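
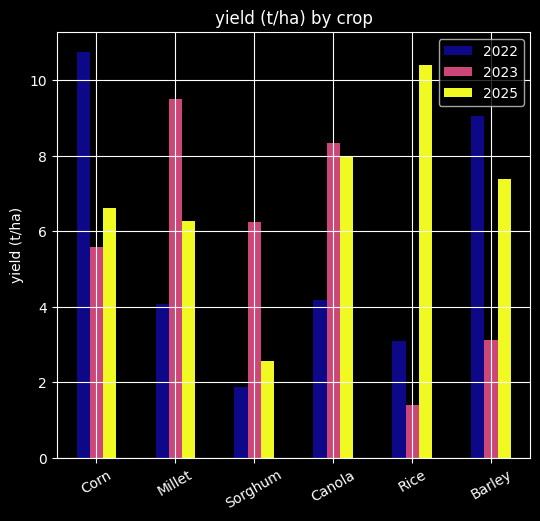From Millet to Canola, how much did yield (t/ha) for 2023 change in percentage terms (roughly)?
Millet ≈ 9, Canola ≈ 8; (8 − 9) / 9 ≈ -11.1%.

≈ -11.1%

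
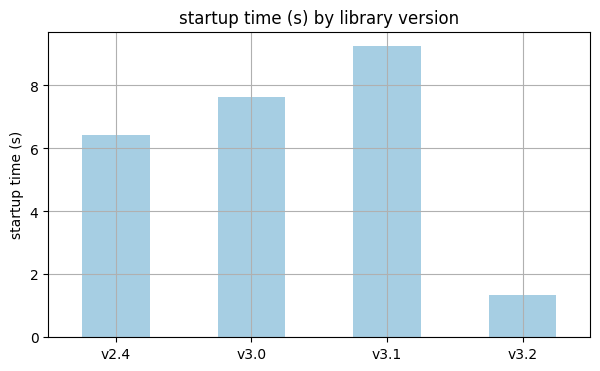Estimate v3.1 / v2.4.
≈ 1.5×

v3.1 ≈ 9, v2.4 ≈ 6; 9/6 ≈ 1.5.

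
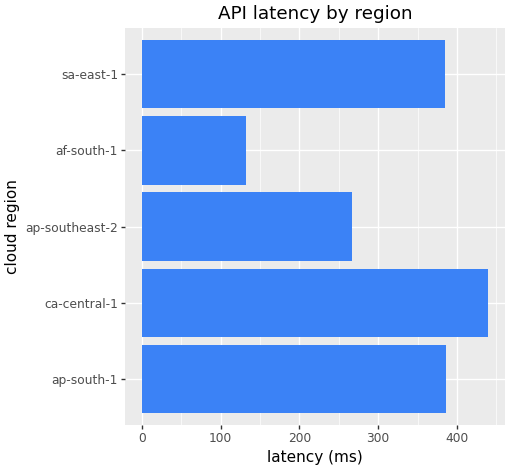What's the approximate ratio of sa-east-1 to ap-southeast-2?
≈ 1.6×

sa-east-1 ≈ 400, ap-southeast-2 ≈ 250; 400/250 ≈ 1.6.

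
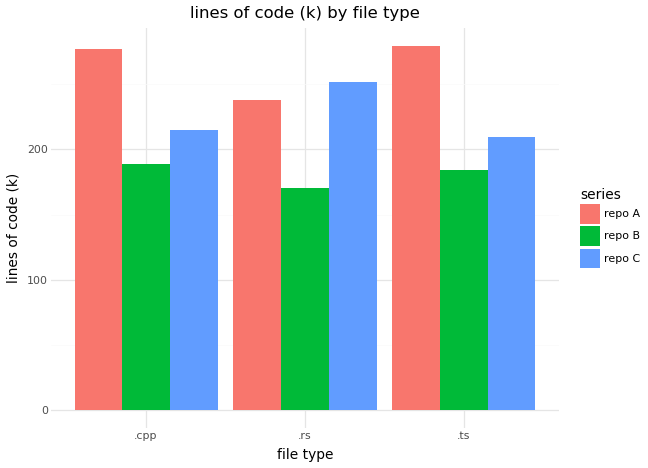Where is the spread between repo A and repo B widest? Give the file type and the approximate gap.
.ts: repo A ≈ 275, repo B ≈ 175 → gap ≈ 100. Next-largest (.cpp) is only ≈ 75.

.ts, ≈ 100 k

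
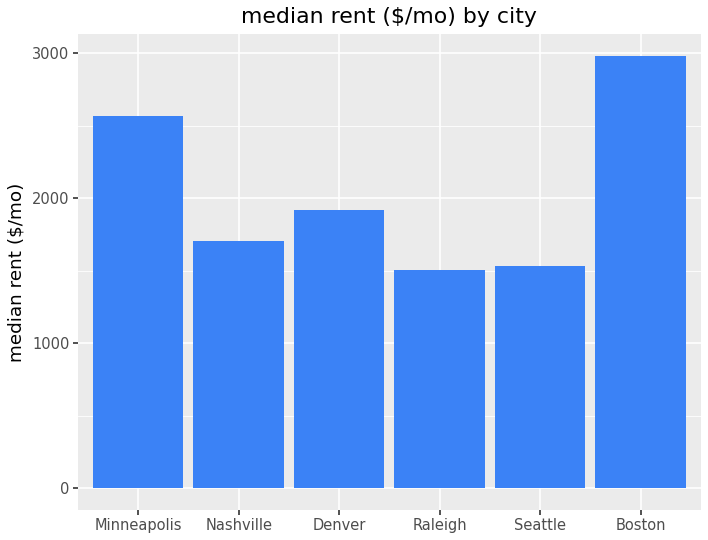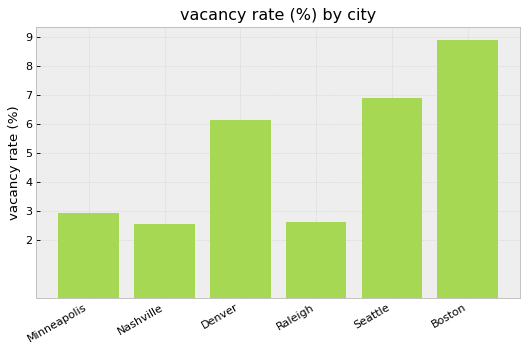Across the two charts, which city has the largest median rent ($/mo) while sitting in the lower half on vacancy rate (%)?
Minneapolis

Chart 2 median vacancy rate (%) ≈ 5; below-median cities: Minneapolis, Nashville, Raleigh. Among those, Minneapolis has the highest median rent ($/mo) (≈ 2500).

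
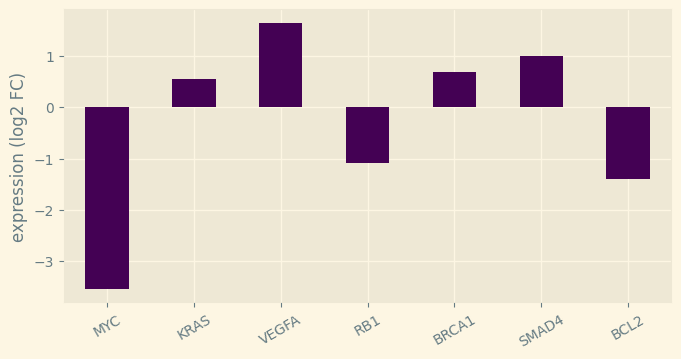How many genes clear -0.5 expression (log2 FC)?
4

Above -0.5: KRAS, VEGFA, BRCA1, SMAD4.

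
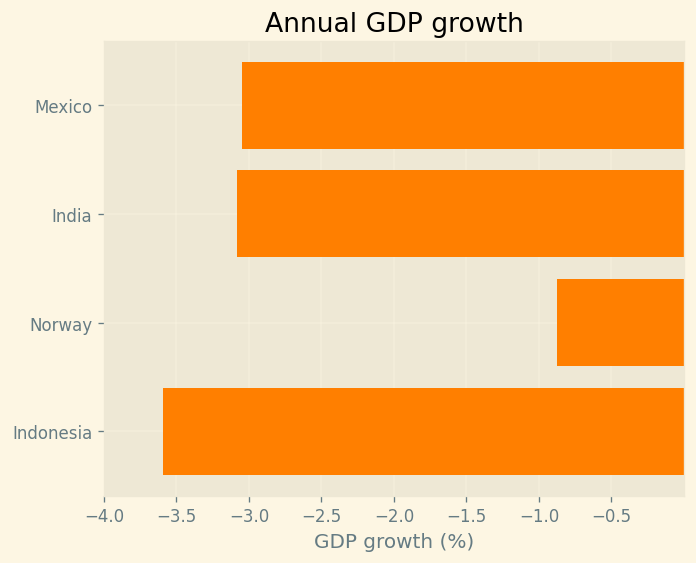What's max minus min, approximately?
≈ 2.5

Max Norway ≈ -1.0, min Indonesia ≈ -3.5; range ≈ 2.5.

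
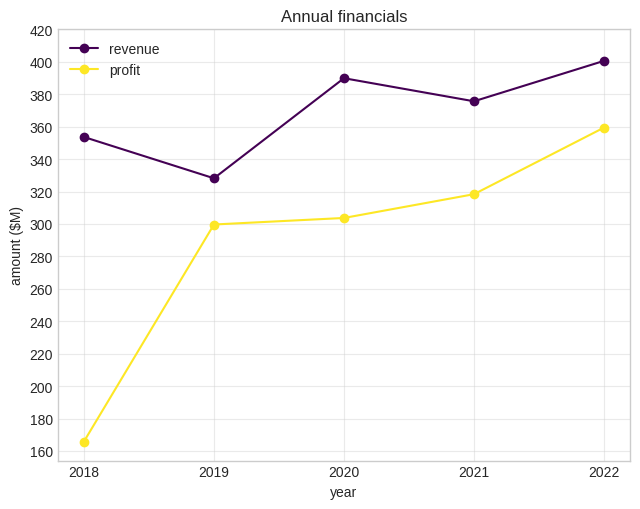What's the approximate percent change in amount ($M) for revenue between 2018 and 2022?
2018 ≈ 360, 2022 ≈ 400; (400 − 360) / 360 ≈ +11.1%.

≈ +11.1%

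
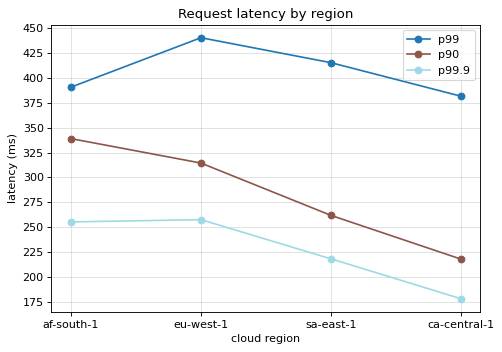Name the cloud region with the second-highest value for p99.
Top 3 for p99: eu-west-1 ≈ 450, sa-east-1 ≈ 425, af-south-1 ≈ 400.

sa-east-1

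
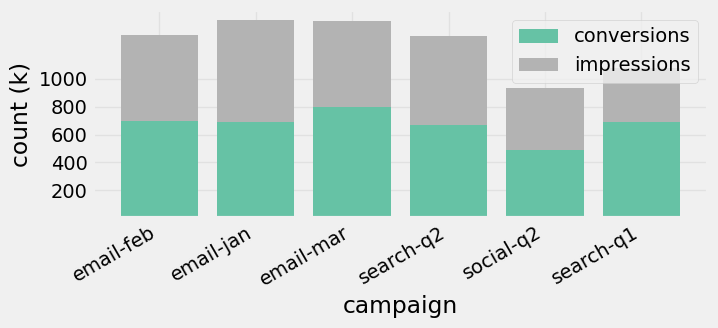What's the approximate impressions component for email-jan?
≈ 800

impressions top ≈ 1400, bottom ≈ 600; segment ≈ 800.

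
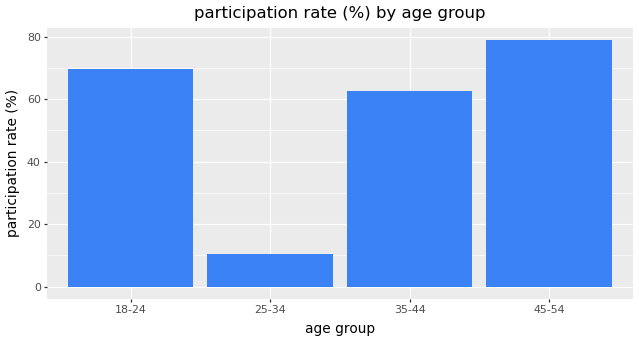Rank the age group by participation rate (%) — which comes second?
Top 3: 45-54 ≈ 80, 18-24 ≈ 70, 35-44 ≈ 60.

18-24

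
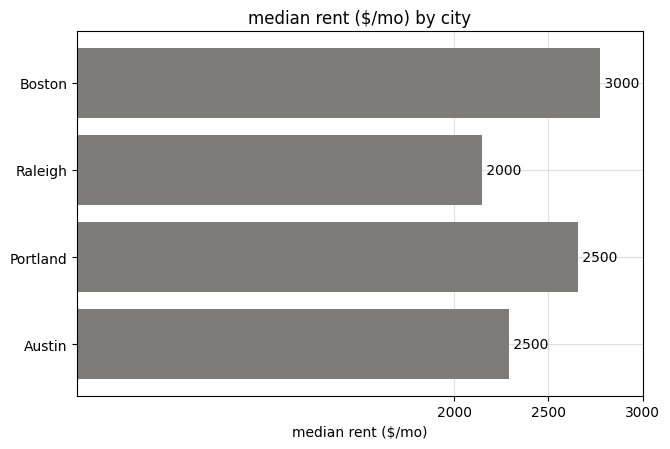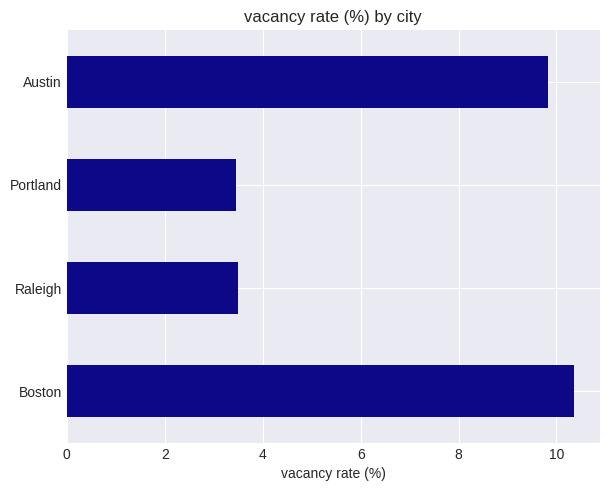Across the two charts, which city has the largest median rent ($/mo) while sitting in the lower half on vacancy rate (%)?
Chart 2 median vacancy rate (%) ≈ 7; below-median cities: Raleigh, Portland. Among those, Portland has the highest median rent ($/mo) (≈ 2500).

Portland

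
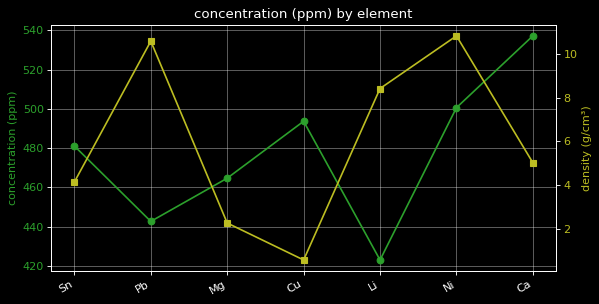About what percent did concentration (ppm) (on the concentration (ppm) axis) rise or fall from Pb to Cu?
≈ +11.4%

Pb ≈ 440, Cu ≈ 490; (490 − 440) / 440 ≈ +11.4%.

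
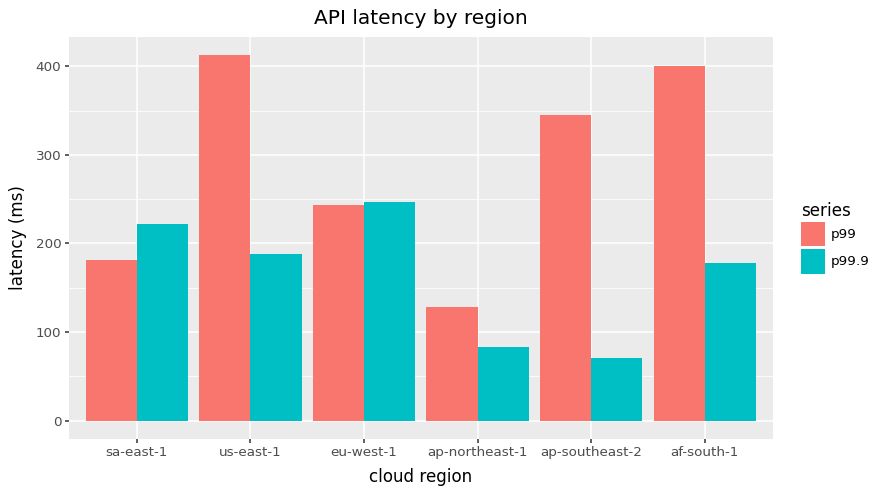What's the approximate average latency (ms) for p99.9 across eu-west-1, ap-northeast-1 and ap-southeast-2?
≈ 133

(250 + 100 + 50) / 3 ≈ 133.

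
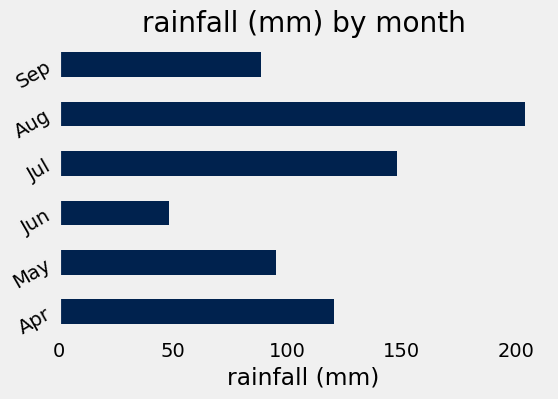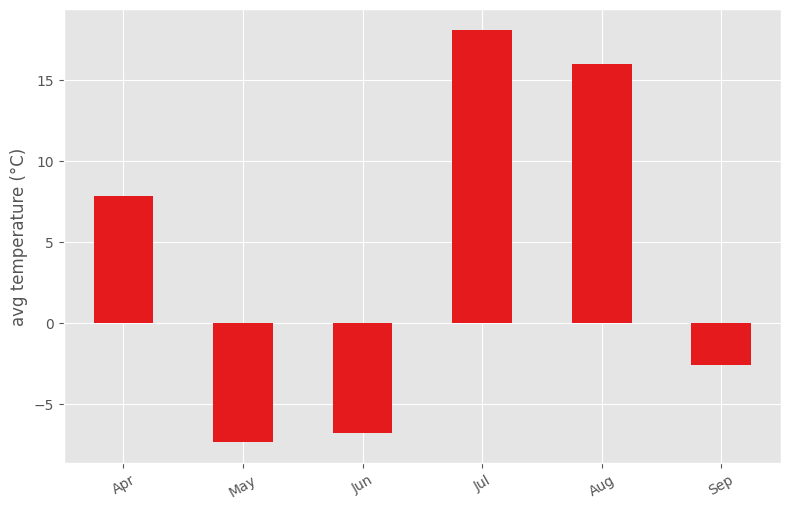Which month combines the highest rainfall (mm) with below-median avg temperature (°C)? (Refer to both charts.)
May

Chart 2 median avg temperature (°C) ≈ 2; below-median months: May, Jun, Sep. Among those, May has the highest rainfall (mm) (≈ 100).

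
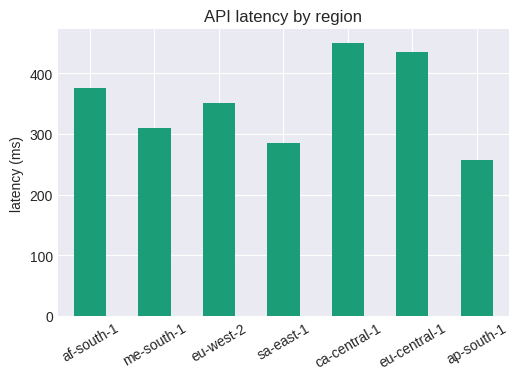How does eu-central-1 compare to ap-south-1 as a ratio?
eu-central-1 ≈ 450, ap-south-1 ≈ 250; 450/250 ≈ 1.8.

≈ 1.8×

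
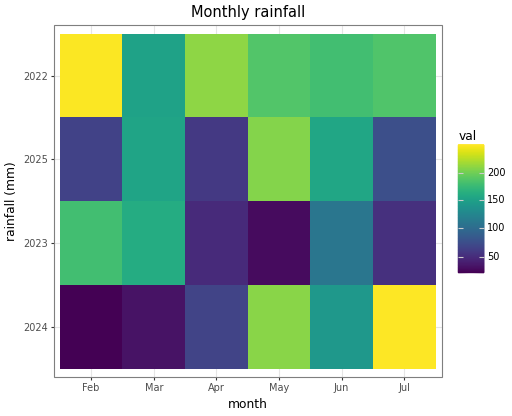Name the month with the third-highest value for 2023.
Jun

Top 4 for 2023: Feb ≈ 180, Mar ≈ 160, Jun ≈ 120, Jul ≈ 60.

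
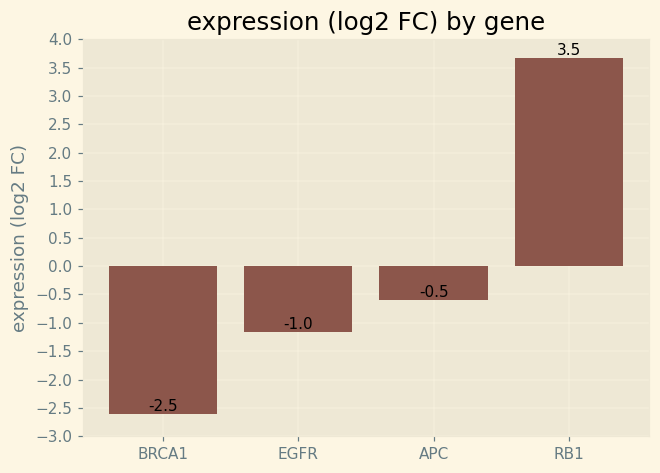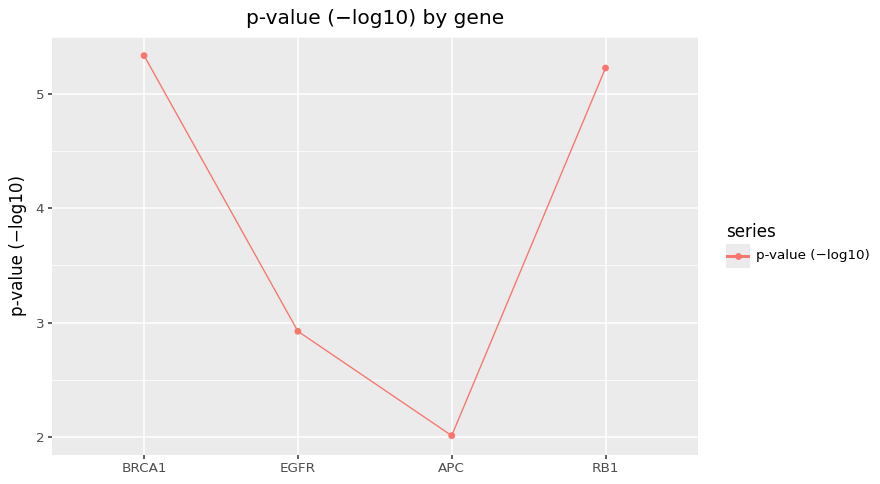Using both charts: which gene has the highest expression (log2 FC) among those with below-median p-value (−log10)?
Chart 2 median p-value (−log10) ≈ 4; below-median genes: EGFR, APC. Among those, APC has the highest expression (log2 FC) (≈ -0.5).

APC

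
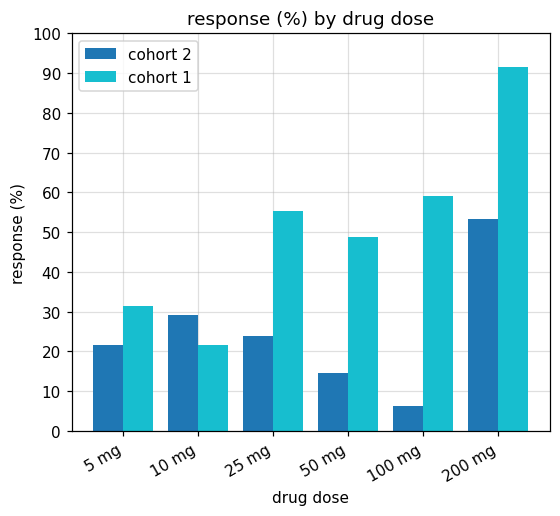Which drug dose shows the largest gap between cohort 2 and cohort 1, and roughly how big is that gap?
100 mg, ≈ 50 %

100 mg: cohort 2 ≈ 10, cohort 1 ≈ 60 → gap ≈ 50. Next-largest (200 mg) is only ≈ 40.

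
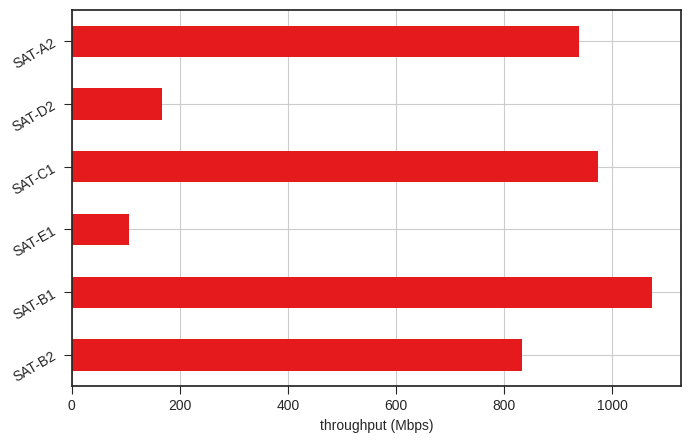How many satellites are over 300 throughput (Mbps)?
Above 300: SAT-B2, SAT-B1, SAT-C1, SAT-A2.

4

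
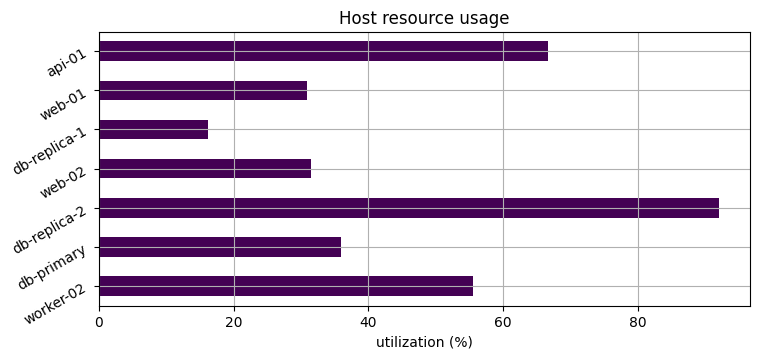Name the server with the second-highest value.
Top 3: db-replica-2 ≈ 90, api-01 ≈ 70, worker-02 ≈ 60.

api-01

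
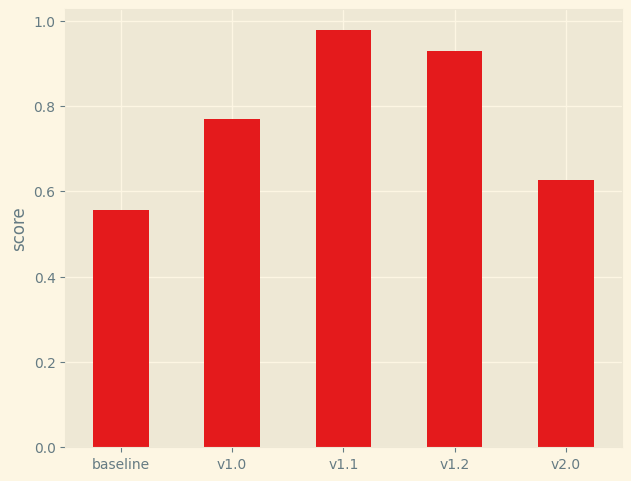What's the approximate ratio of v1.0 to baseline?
≈ 1.33×

v1.0 ≈ 0.8, baseline ≈ 0.6; 0.8/0.6 ≈ 1.33.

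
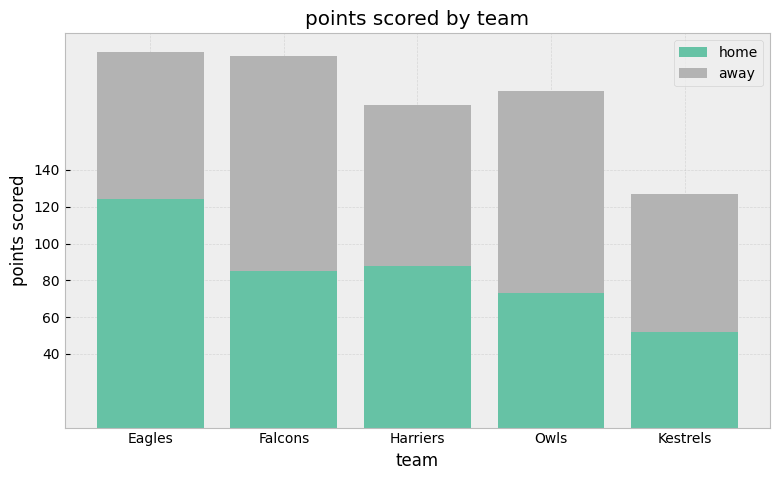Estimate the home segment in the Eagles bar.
≈ 120

home top ≈ 120, bottom ≈ 0; segment ≈ 120.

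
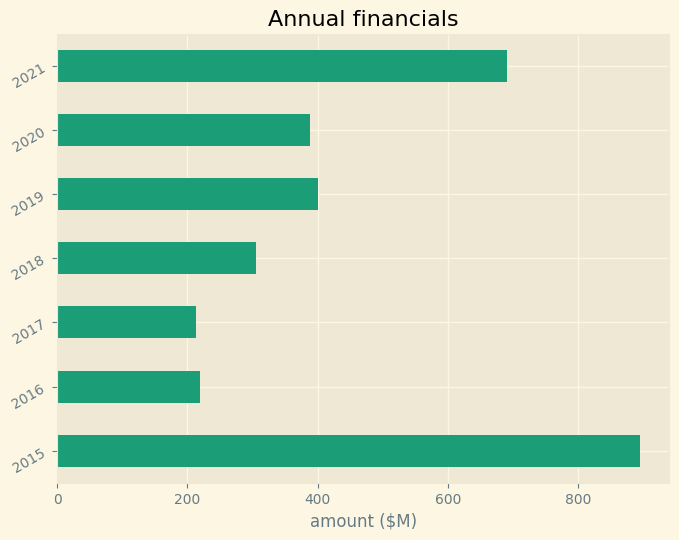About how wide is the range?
≈ 700

Max 2015 ≈ 900, min 2017 ≈ 200; range ≈ 700.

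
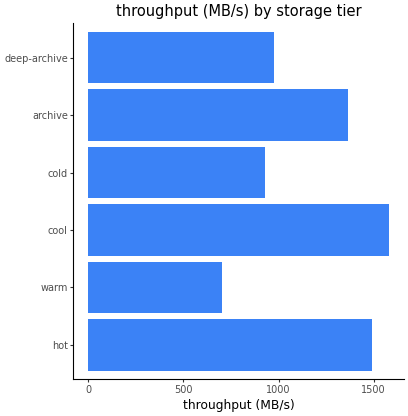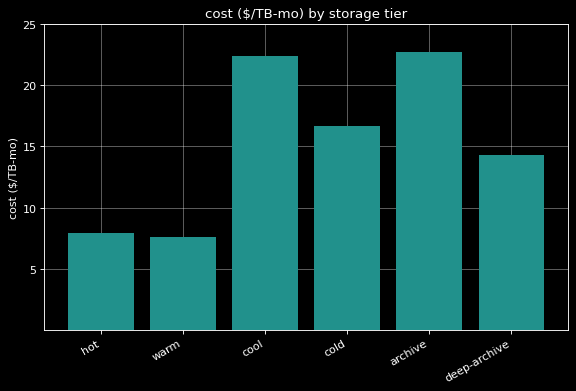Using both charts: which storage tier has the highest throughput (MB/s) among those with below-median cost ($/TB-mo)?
hot

Chart 2 median cost ($/TB-mo) ≈ 15; below-median storage tiers: hot, warm, deep-archive. Among those, hot has the highest throughput (MB/s) (≈ 1400).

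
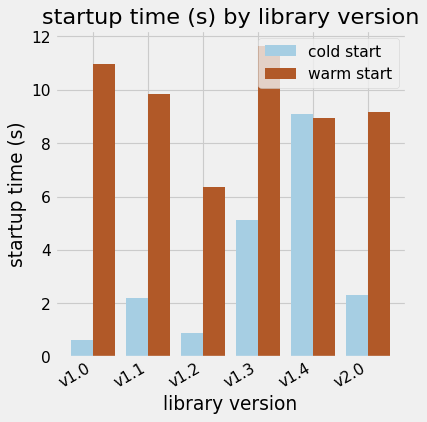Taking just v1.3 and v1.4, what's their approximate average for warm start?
(12 + 9) / 2 ≈ 10.

≈ 10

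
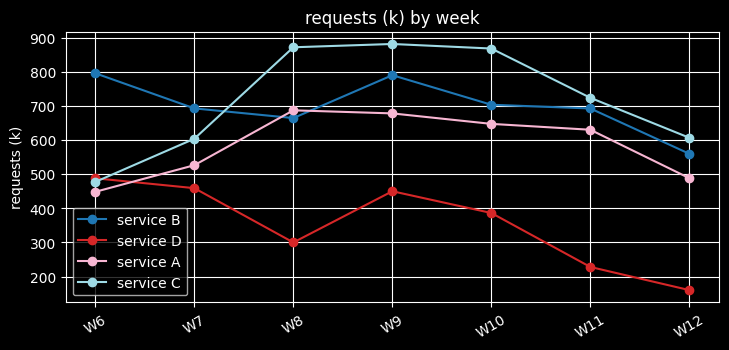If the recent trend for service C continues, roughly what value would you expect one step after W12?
≈ 450

Last three: 900, 700, 600 → slope ≈ -150/step → next ≈ 450.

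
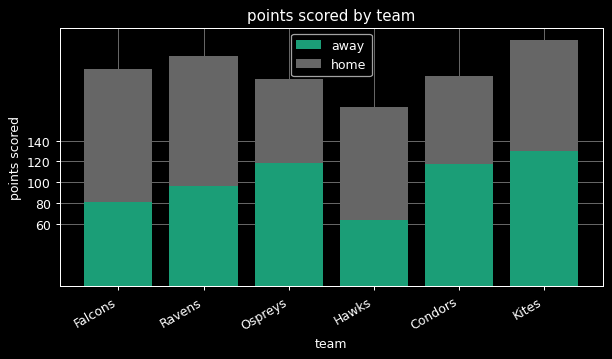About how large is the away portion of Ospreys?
≈ 120

away top ≈ 120, bottom ≈ 0; segment ≈ 120.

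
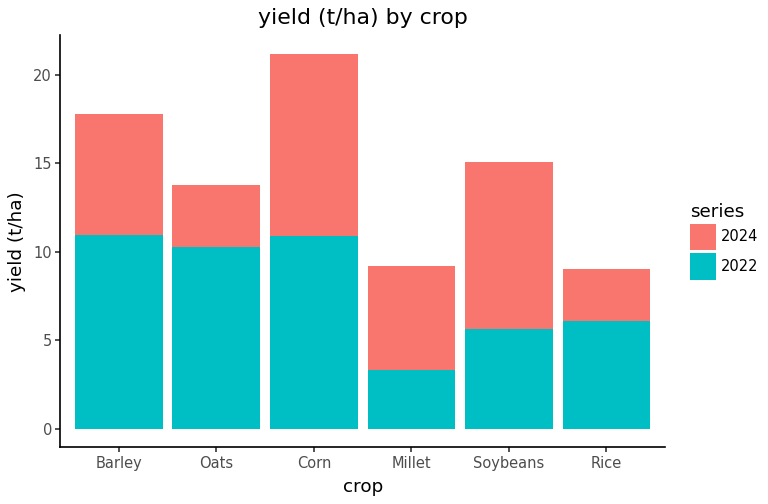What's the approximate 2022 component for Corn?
≈ 10

2022 top ≈ 10, bottom ≈ 0; segment ≈ 10.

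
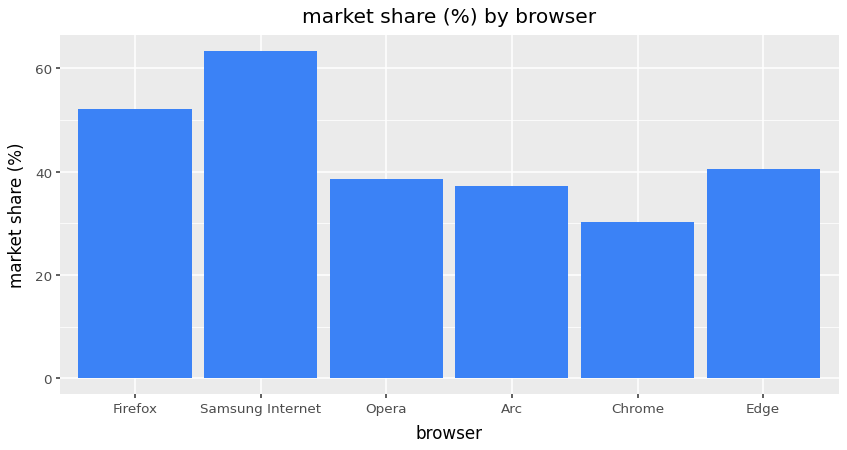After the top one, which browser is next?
Top 3: Samsung Internet ≈ 60, Firefox ≈ 50, Edge ≈ 40.

Firefox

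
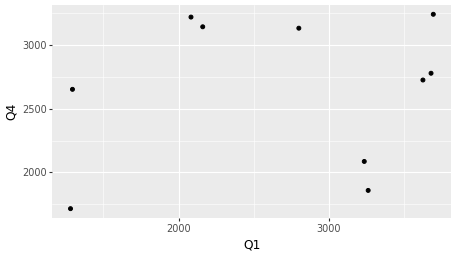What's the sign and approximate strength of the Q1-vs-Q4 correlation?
no clear correlation

Points are roughly uncorrelated; weak (|r| ≈ 0.2).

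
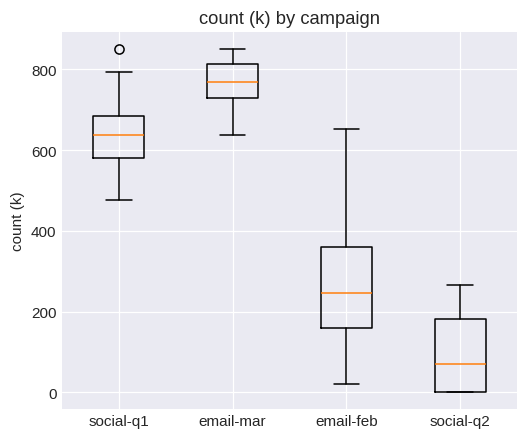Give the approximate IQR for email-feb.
≈ 200

Q3 ≈ 400, Q1 ≈ 200; IQR ≈ 200.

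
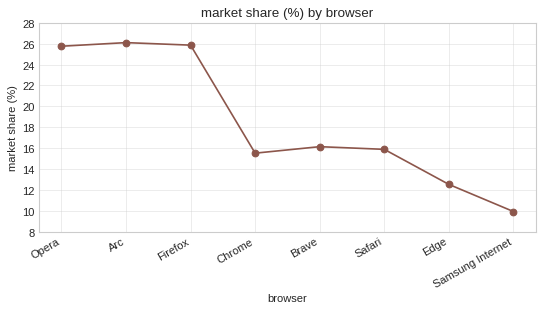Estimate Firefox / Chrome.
≈ 1.62×

Firefox ≈ 26, Chrome ≈ 16; 26/16 ≈ 1.62.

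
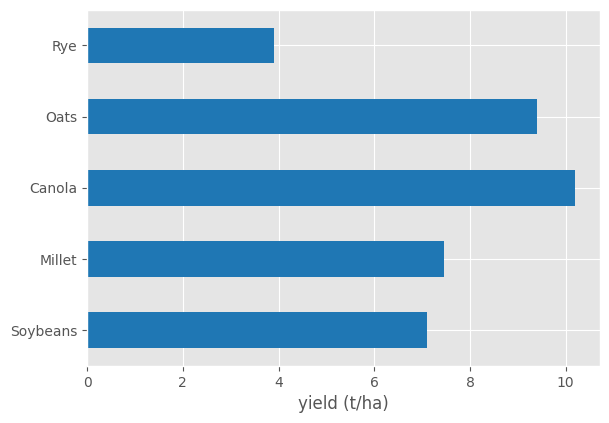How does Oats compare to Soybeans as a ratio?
Oats ≈ 9, Soybeans ≈ 7; 9/7 ≈ 1.29.

≈ 1.29×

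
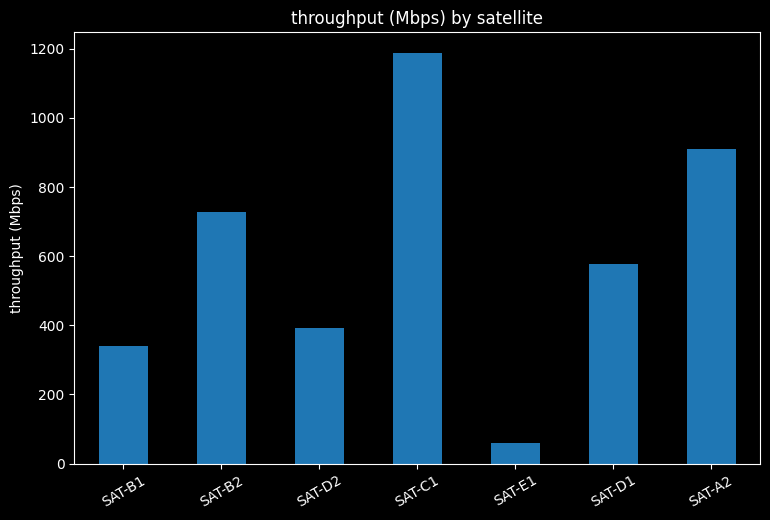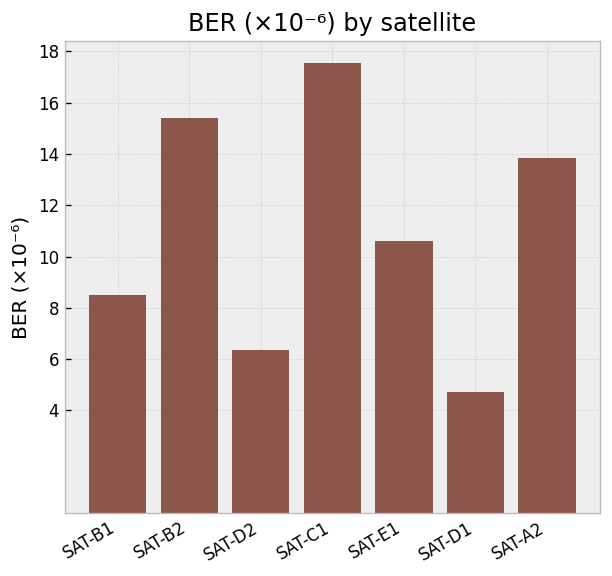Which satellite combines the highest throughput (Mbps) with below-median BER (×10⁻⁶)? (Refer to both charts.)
SAT-D1

Chart 2 median BER (×10⁻⁶) ≈ 10; below-median satellites: SAT-B1, SAT-D2, SAT-D1. Among those, SAT-D1 has the highest throughput (Mbps) (≈ 600).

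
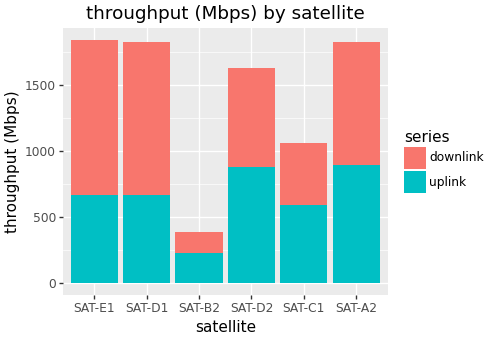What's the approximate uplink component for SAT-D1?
uplink top ≈ 600, bottom ≈ 0; segment ≈ 600.

≈ 600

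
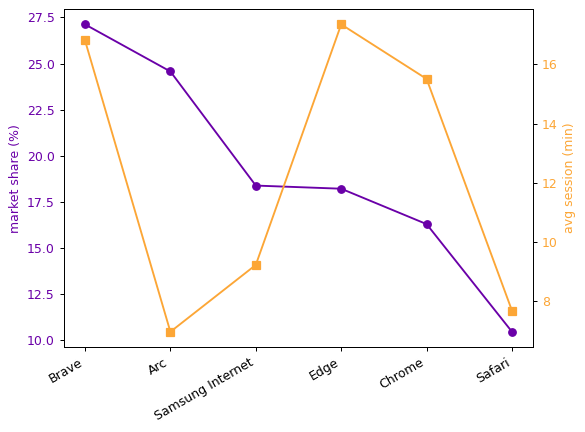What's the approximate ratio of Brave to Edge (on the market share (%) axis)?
≈ 1.56×

Brave ≈ 28, Edge ≈ 18; 28/18 ≈ 1.56.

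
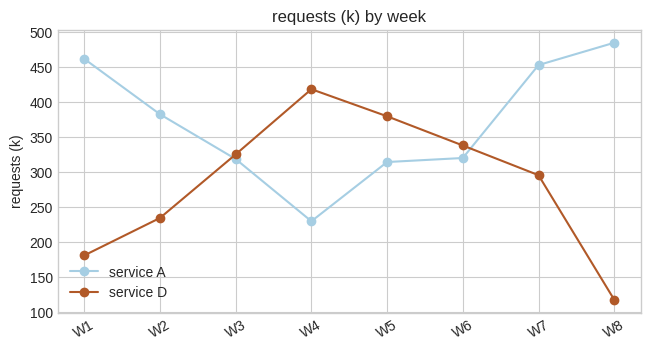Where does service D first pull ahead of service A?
W3

W2: service D ≈ 250 vs service A ≈ 400 (not yet); W3: service D ≈ 350 vs service A ≈ 300 (first crossover).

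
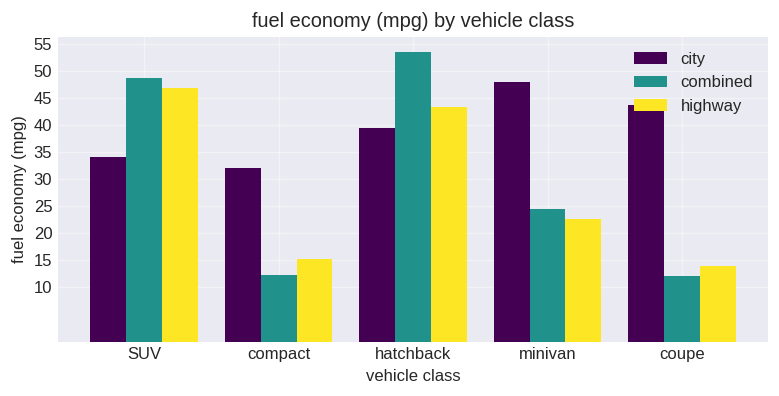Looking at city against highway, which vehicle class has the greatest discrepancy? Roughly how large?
coupe: city ≈ 45, highway ≈ 15 → gap ≈ 30. Next-largest (minivan) is only ≈ 25.

coupe, ≈ 30 mpg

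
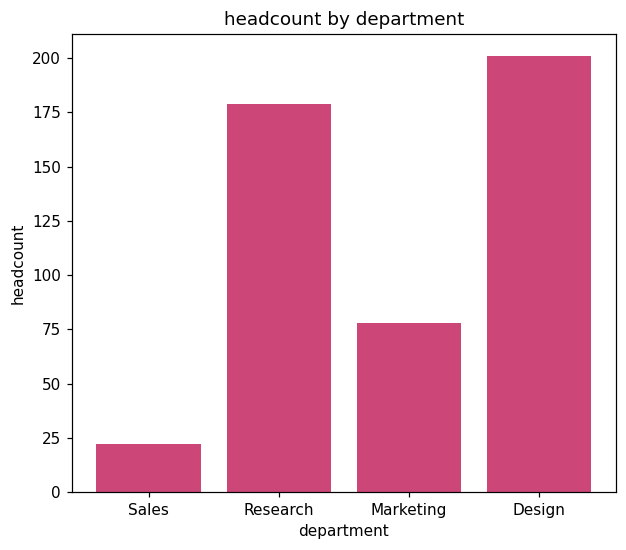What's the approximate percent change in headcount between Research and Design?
Research ≈ 180, Design ≈ 200; (200 − 180) / 180 ≈ +11.1%.

≈ +11.1%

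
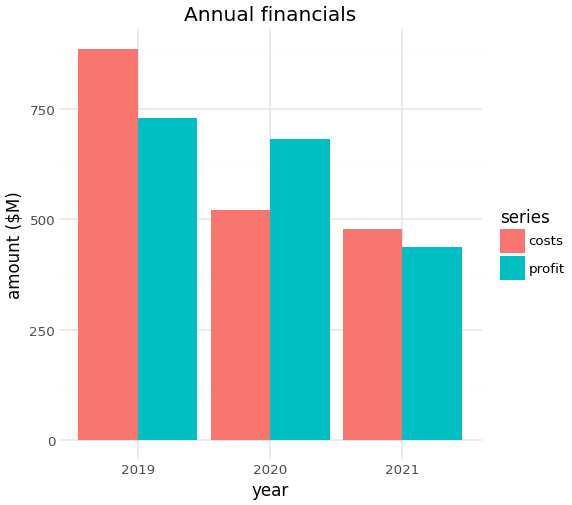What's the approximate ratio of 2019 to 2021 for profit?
2019 ≈ 700, 2021 ≈ 400; 700/400 ≈ 1.75.

≈ 1.75×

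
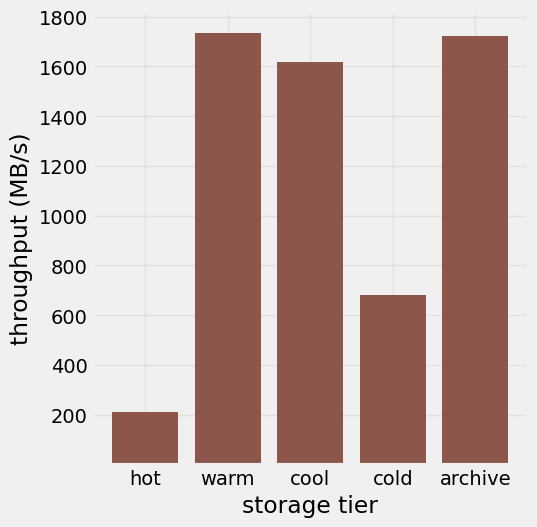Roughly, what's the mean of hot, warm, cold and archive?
≈ 1100

(200 + 1800 + 600 + 1800) / 4 ≈ 1100.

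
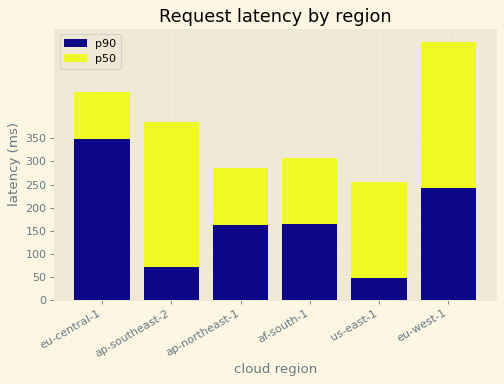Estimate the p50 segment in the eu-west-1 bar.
≈ 300

p50 top ≈ 550, bottom ≈ 250; segment ≈ 300.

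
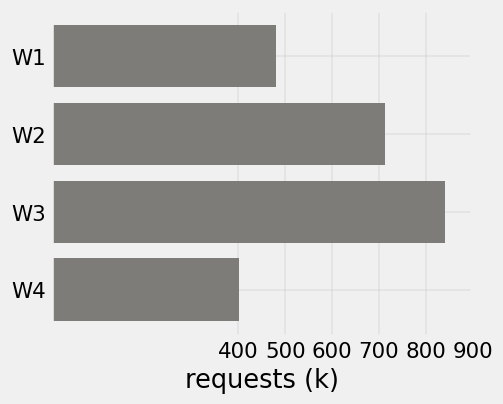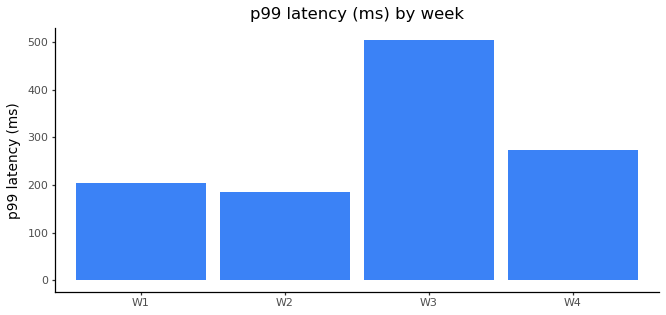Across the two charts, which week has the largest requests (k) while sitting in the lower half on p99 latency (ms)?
Chart 2 median p99 latency (ms) ≈ 250; below-median weeks: W1, W2. Among those, W2 has the highest requests (k) (≈ 700).

W2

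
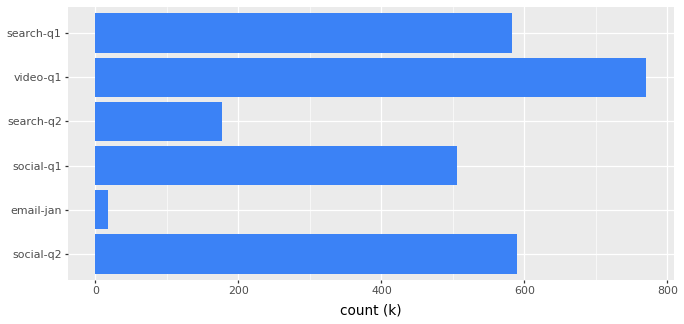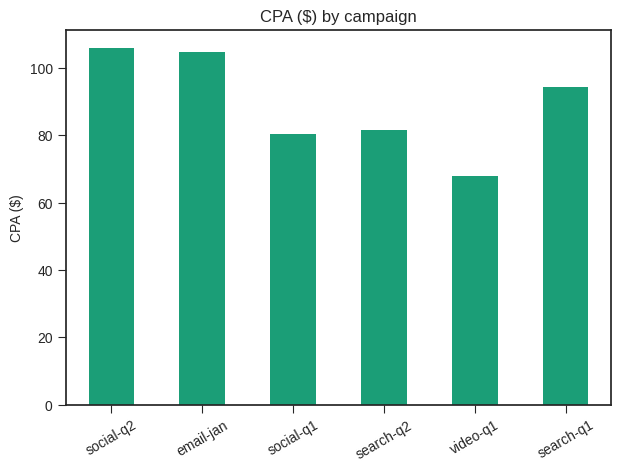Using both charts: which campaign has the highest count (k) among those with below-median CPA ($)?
video-q1

Chart 2 median CPA ($) ≈ 90; below-median campaigns: social-q1, search-q2, video-q1. Among those, video-q1 has the highest count (k) (≈ 800).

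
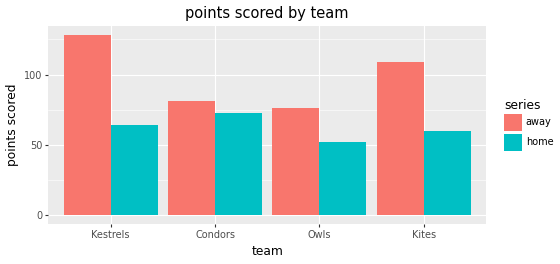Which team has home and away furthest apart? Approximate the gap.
Kestrels, ≈ 60

Kestrels: home ≈ 60, away ≈ 120 → gap ≈ 60. Next-largest (Kites) is only ≈ 40.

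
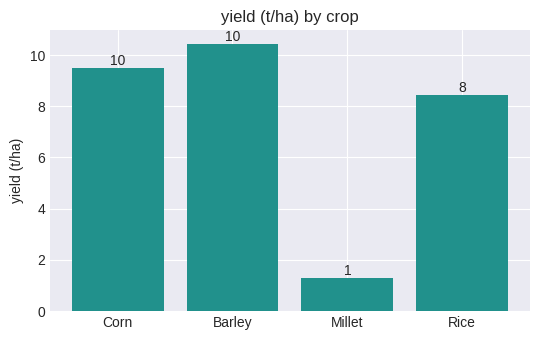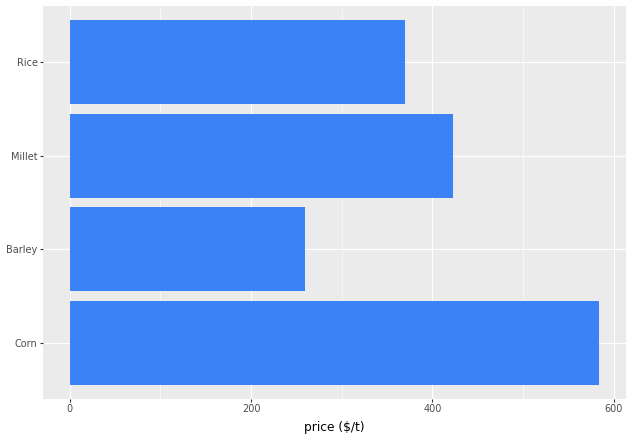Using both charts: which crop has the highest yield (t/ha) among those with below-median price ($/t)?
Chart 2 median price ($/t) ≈ 400; below-median crops: Barley, Rice. Among those, Barley has the highest yield (t/ha) (≈ 10).

Barley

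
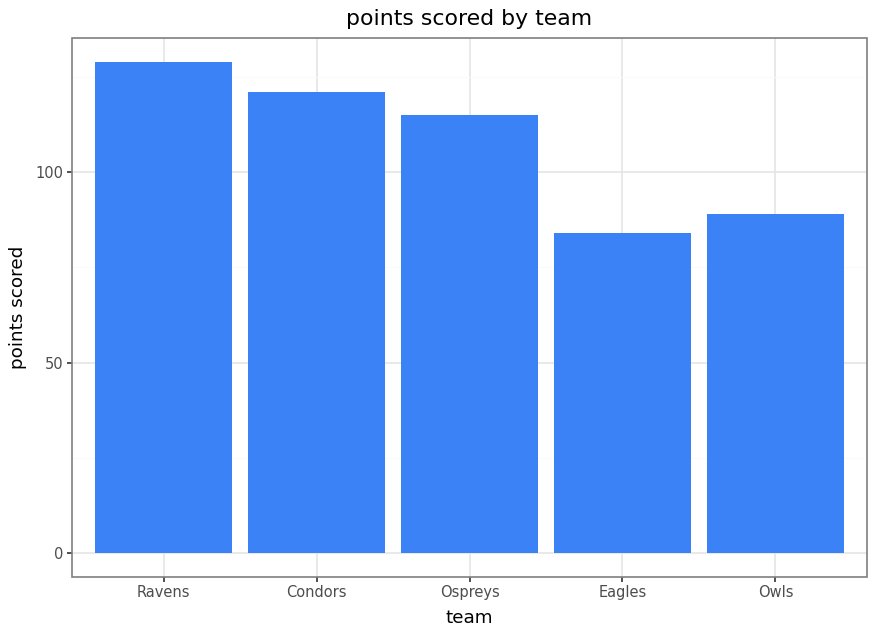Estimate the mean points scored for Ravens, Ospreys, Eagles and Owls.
≈ 100

(120 + 120 + 80 + 80) / 4 ≈ 100.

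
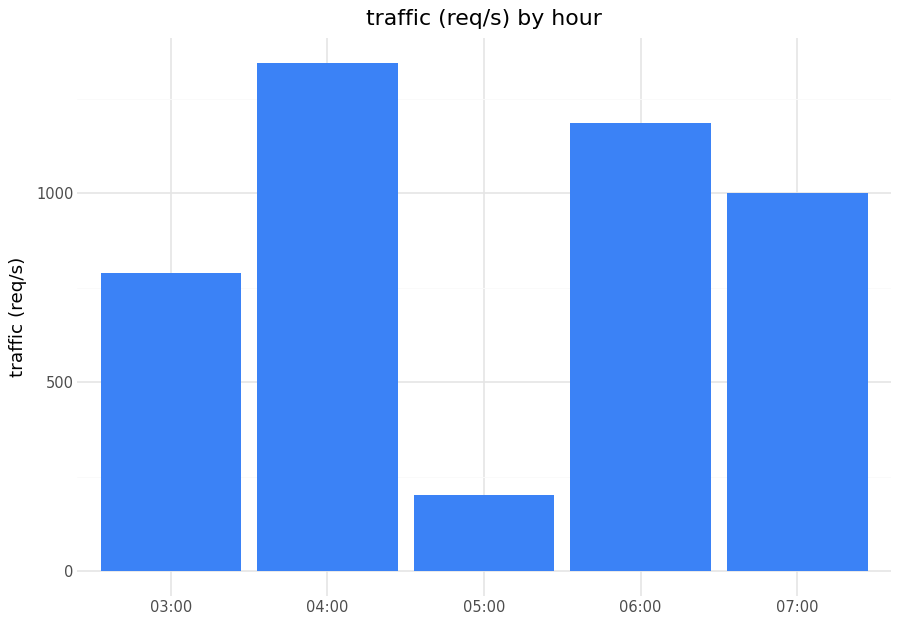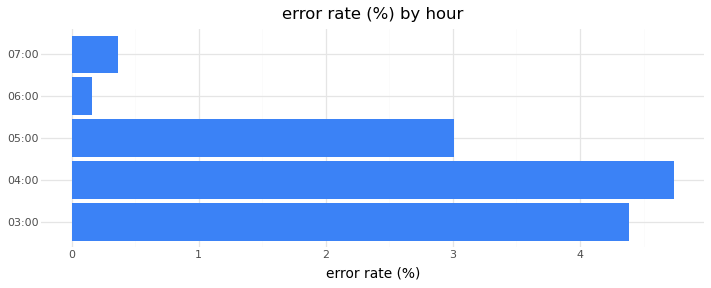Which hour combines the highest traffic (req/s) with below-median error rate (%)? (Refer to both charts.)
Chart 2 median error rate (%) ≈ 3; below-median hours: 06:00, 07:00. Among those, 06:00 has the highest traffic (req/s) (≈ 1200).

06:00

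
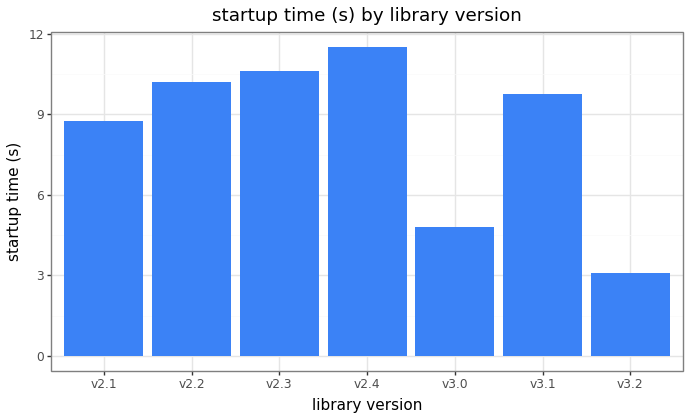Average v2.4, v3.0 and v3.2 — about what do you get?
≈ 6

(11 + 5 + 3) / 3 ≈ 6.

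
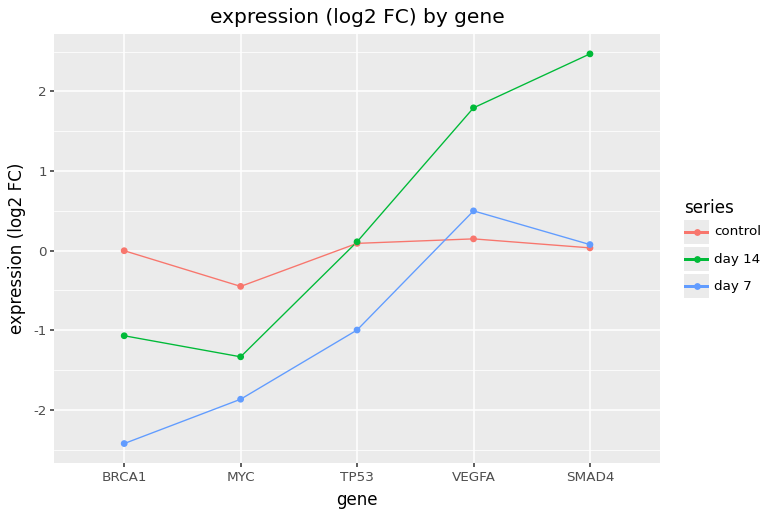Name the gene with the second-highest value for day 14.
Top 3 for day 14: SMAD4 ≈ 2.5, VEGFA ≈ 2.0, TP53 ≈ 0.0.

VEGFA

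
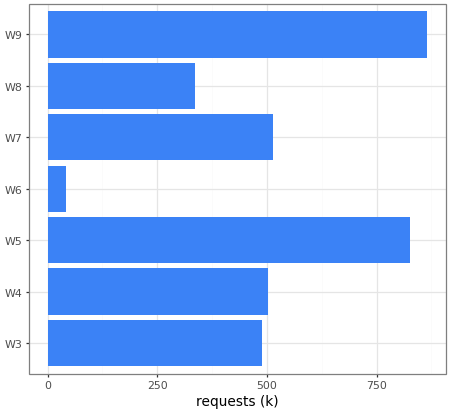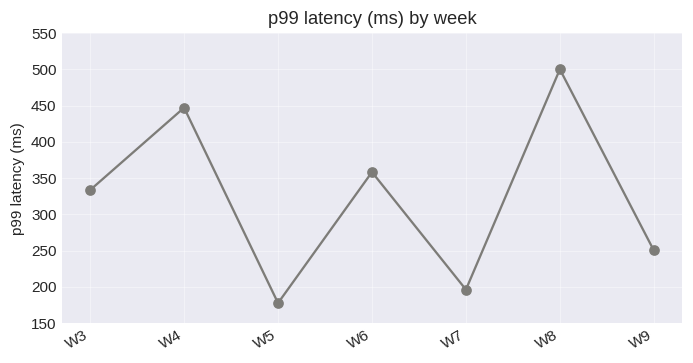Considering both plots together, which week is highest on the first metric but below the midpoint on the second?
Chart 2 median p99 latency (ms) ≈ 350; below-median weeks: W5, W7, W9. Among those, W9 has the highest requests (k) (≈ 900).

W9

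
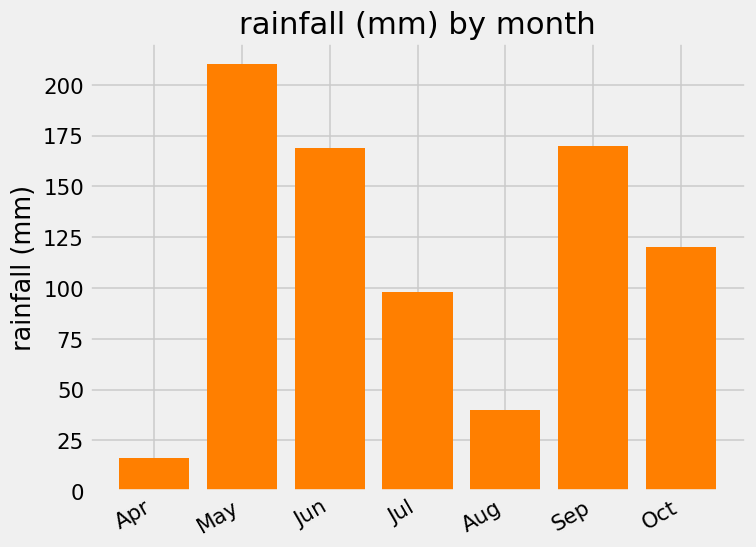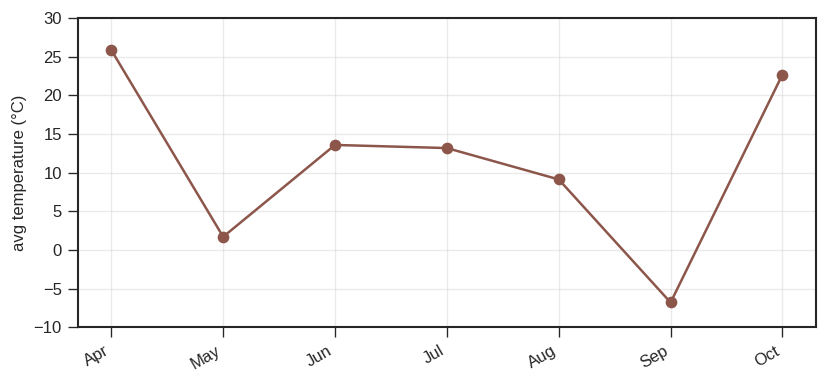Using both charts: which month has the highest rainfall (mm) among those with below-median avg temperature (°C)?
Chart 2 median avg temperature (°C) ≈ 15; below-median months: May, Aug, Sep. Among those, May has the highest rainfall (mm) (≈ 220).

May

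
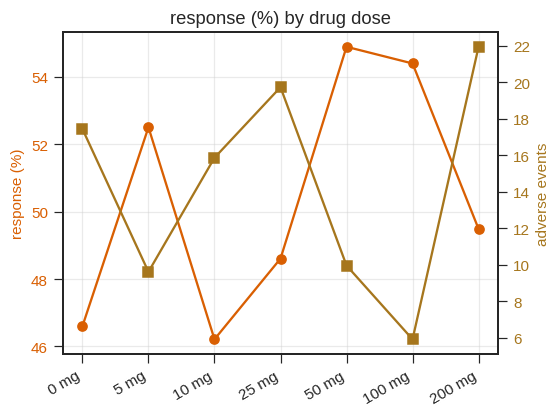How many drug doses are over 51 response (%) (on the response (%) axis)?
Above 51: 5 mg, 50 mg, 100 mg.

3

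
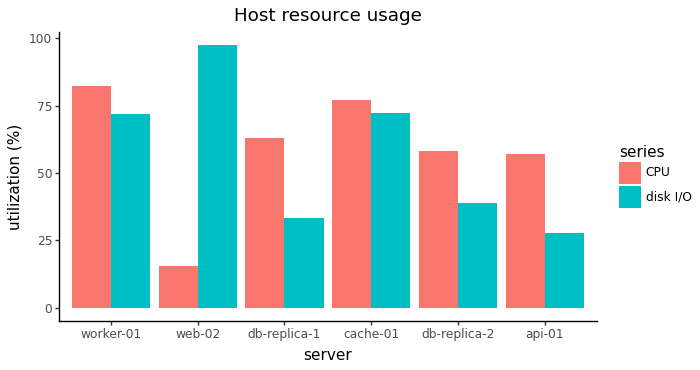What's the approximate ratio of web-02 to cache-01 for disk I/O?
web-02 ≈ 100, cache-01 ≈ 70; 100/70 ≈ 1.43.

≈ 1.43×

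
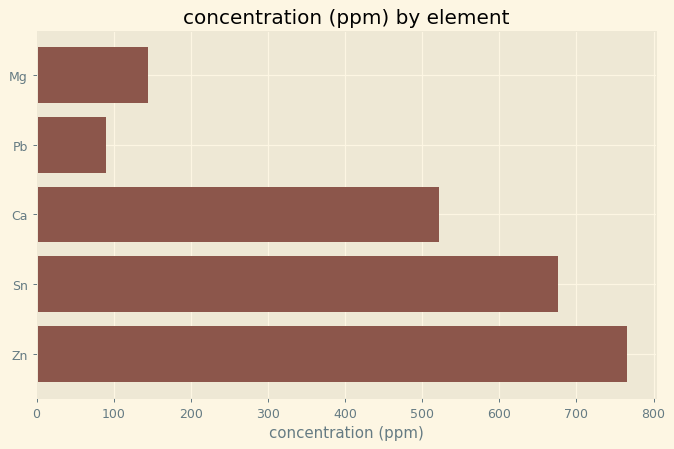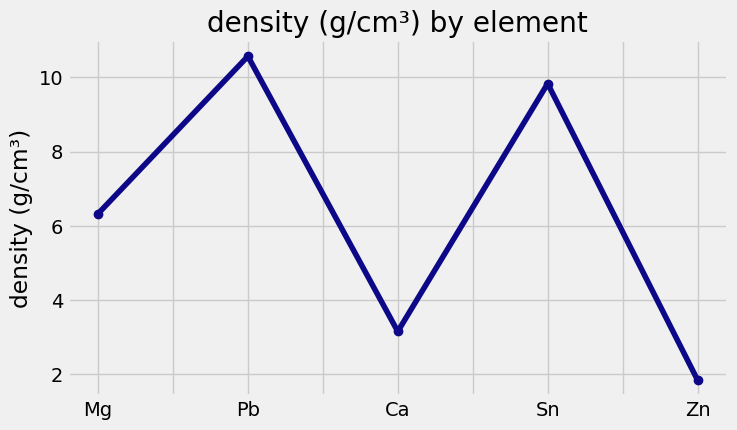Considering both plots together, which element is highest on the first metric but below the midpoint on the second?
Chart 2 median density (g/cm³) ≈ 6; below-median elements: Ca, Zn. Among those, Zn has the highest concentration (ppm) (≈ 800).

Zn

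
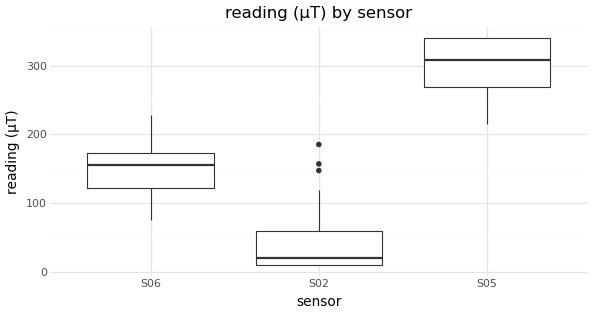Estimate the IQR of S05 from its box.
Q3 ≈ 350, Q1 ≈ 275; IQR ≈ 75.

≈ 75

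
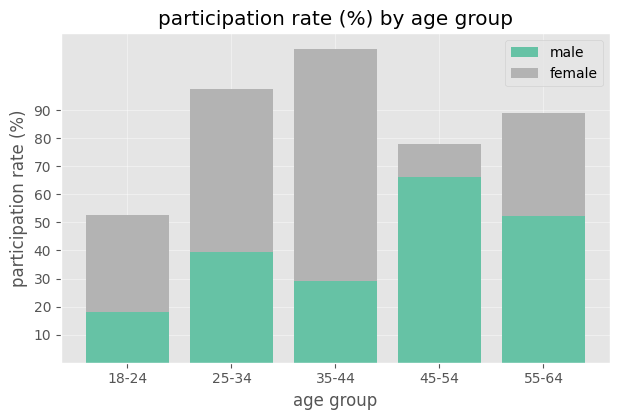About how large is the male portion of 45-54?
male top ≈ 70, bottom ≈ 0; segment ≈ 70.

≈ 70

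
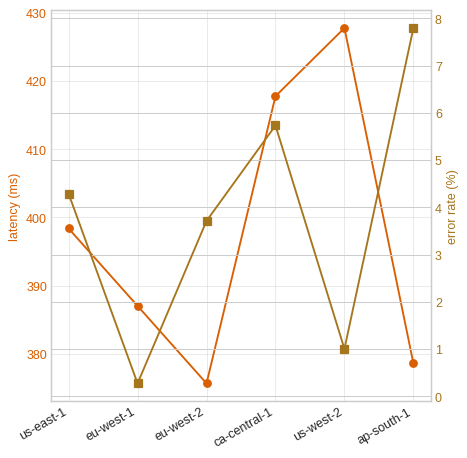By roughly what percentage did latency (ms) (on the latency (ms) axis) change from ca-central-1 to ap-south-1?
ca-central-1 ≈ 420, ap-south-1 ≈ 380; (380 − 420) / 420 ≈ -9.5%.

≈ -9.5%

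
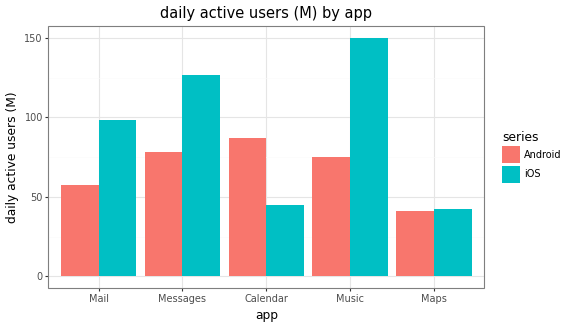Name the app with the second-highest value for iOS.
Messages

Top 3 for iOS: Music ≈ 140, Messages ≈ 120, Mail ≈ 100.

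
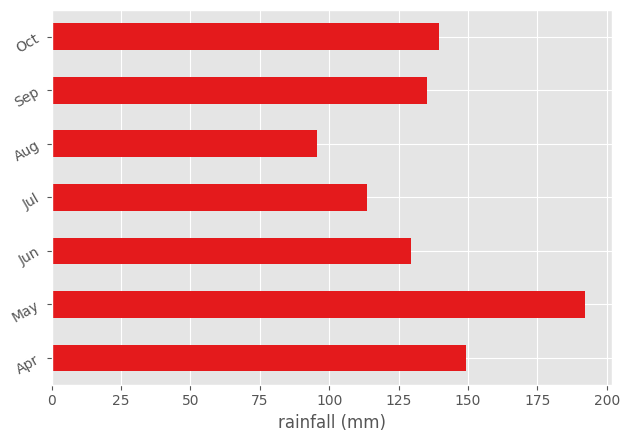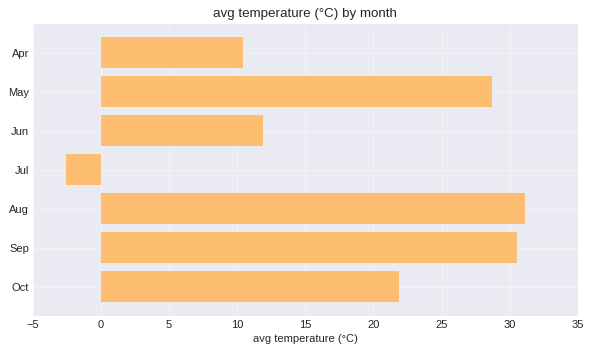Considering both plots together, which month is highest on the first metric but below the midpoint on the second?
Chart 2 median avg temperature (°C) ≈ 20; below-median months: Apr, Jun, Jul. Among those, Apr has the highest rainfall (mm) (≈ 140).

Apr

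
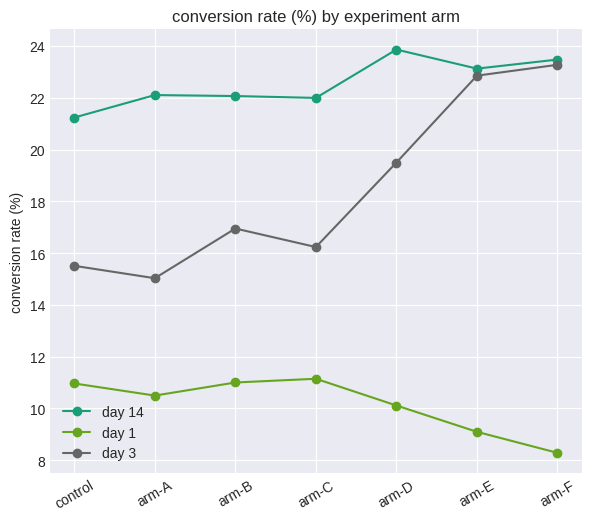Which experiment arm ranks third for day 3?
Top 4 for day 3: arm-F ≈ 24, arm-E ≈ 22, arm-D ≈ 20, arm-B ≈ 16.

arm-D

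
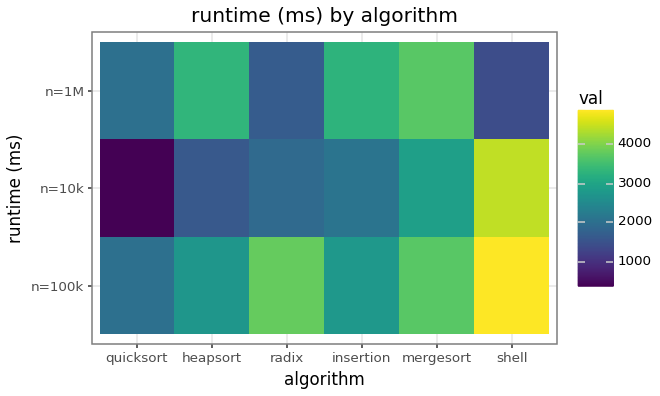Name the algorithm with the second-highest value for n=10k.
mergesort

Top 3 for n=10k: shell ≈ 4500, mergesort ≈ 3000, insertion ≈ 2000.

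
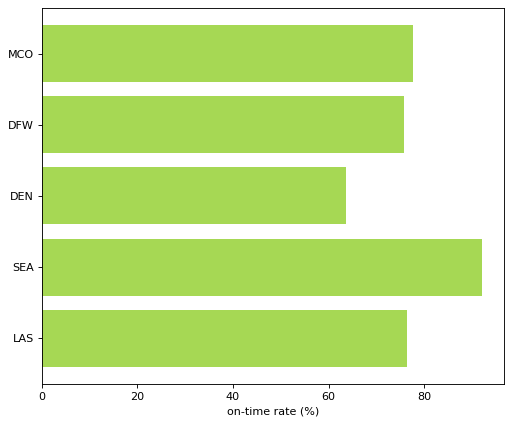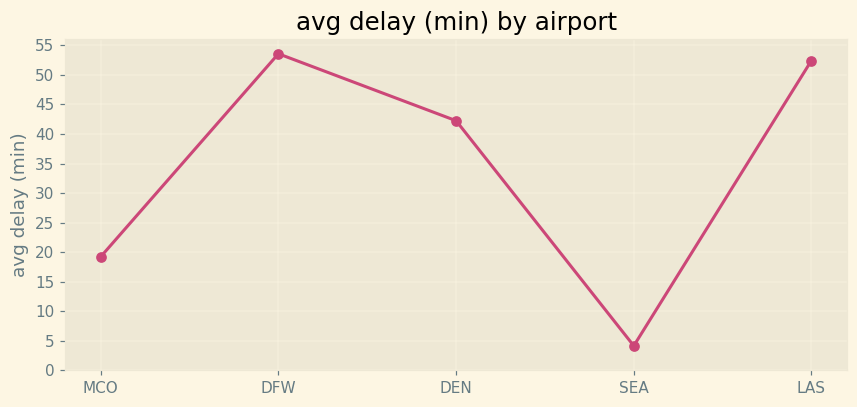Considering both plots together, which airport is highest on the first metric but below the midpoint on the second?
Chart 2 median avg delay (min) ≈ 40; below-median airports: MCO, SEA. Among those, SEA has the highest on-time rate (%) (≈ 90).

SEA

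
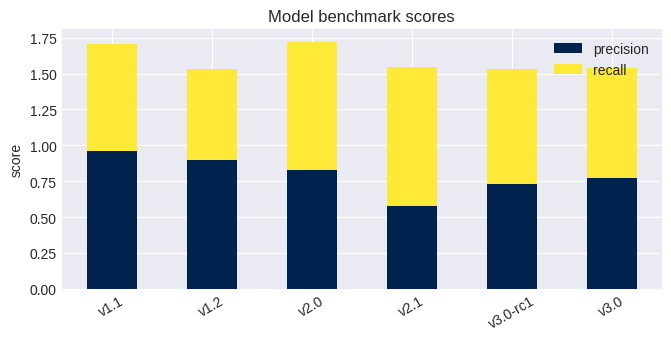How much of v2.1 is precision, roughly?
precision top ≈ 0.6, bottom ≈ 0.0; segment ≈ 0.6.

≈ 0.6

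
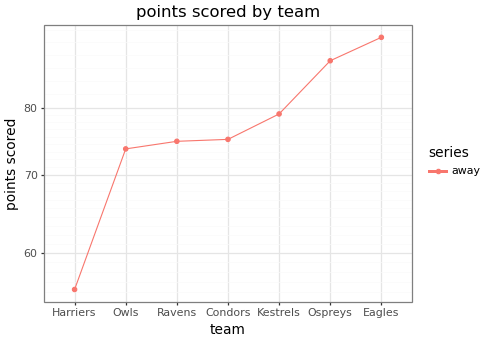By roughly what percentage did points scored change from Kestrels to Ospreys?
Kestrels ≈ 80, Ospreys ≈ 90; (90 − 80) / 80 ≈ +12.5%.

≈ +12.5%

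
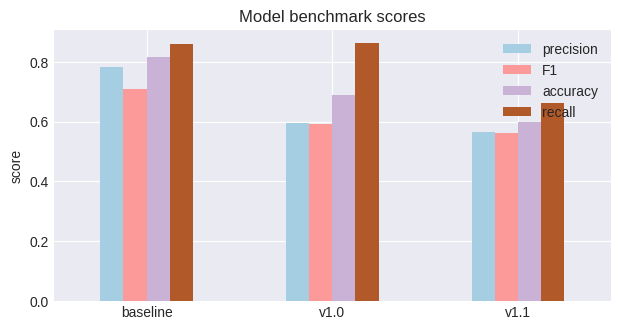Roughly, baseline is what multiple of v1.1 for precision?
baseline ≈ 0.8, v1.1 ≈ 0.6; 0.8/0.6 ≈ 1.33.

≈ 1.33×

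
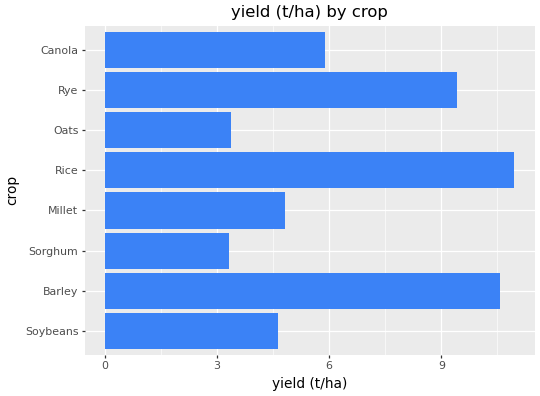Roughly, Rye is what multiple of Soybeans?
Rye ≈ 9, Soybeans ≈ 5; 9/5 ≈ 1.8.

≈ 1.8×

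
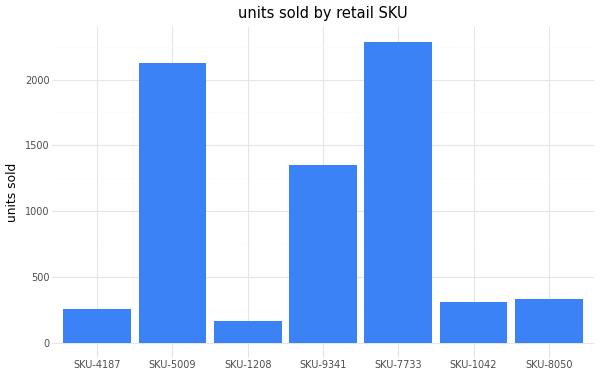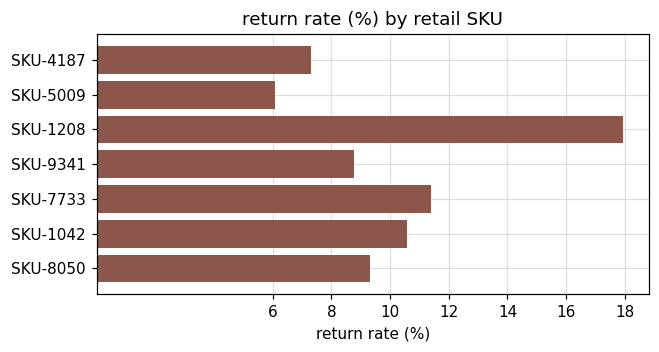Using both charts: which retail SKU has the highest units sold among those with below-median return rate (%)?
SKU-5009

Chart 2 median return rate (%) ≈ 10; below-median retail SKUs: SKU-4187, SKU-5009, SKU-9341. Among those, SKU-5009 has the highest units sold (≈ 2000).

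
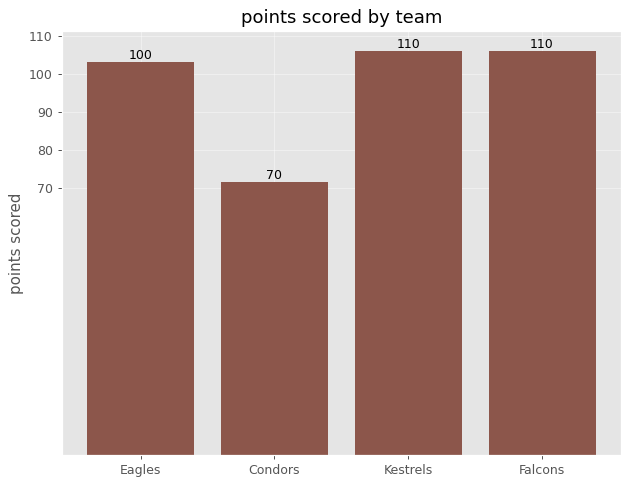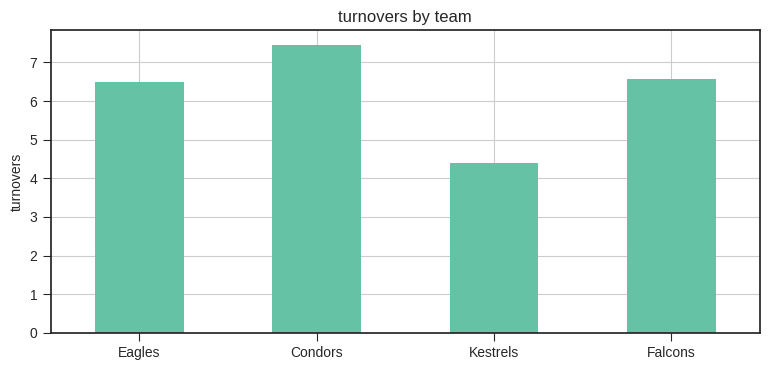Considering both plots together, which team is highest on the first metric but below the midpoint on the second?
Kestrels

Chart 2 median turnovers ≈ 7; below-median teams: Eagles, Kestrels. Among those, Kestrels has the highest points scored (≈ 110).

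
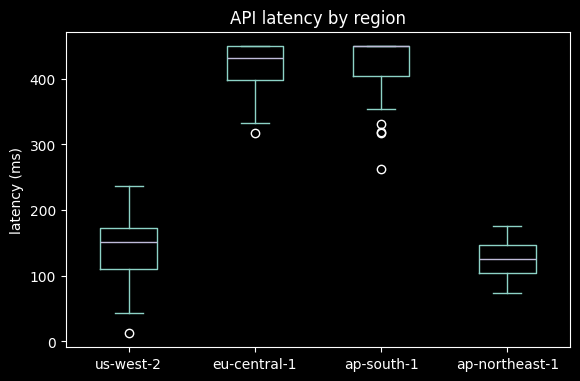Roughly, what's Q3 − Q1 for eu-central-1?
≈ 50

Q3 ≈ 450, Q1 ≈ 400; IQR ≈ 50.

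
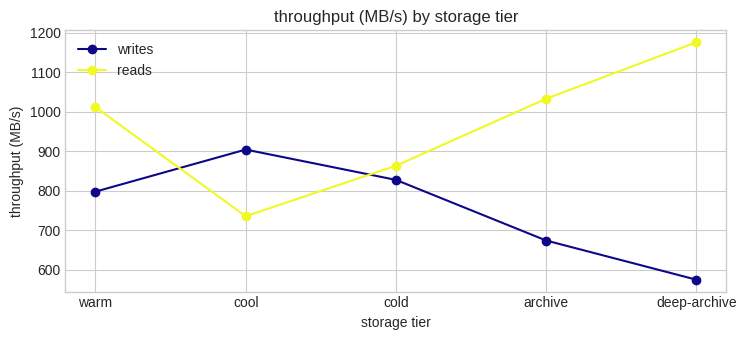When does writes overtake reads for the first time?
cool

warm: writes ≈ 800 vs reads ≈ 1000 (not yet); cool: writes ≈ 900 vs reads ≈ 700 (first crossover).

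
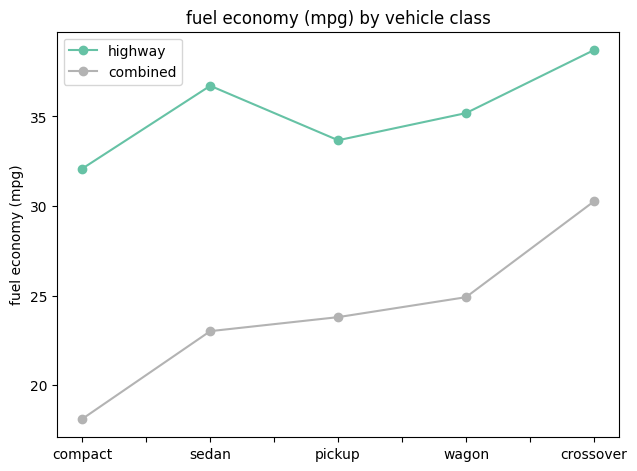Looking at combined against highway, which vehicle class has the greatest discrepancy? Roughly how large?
compact, ≈ 14 mpg

compact: combined ≈ 18, highway ≈ 32 → gap ≈ 14. Next-largest (sedan) is only ≈ 12.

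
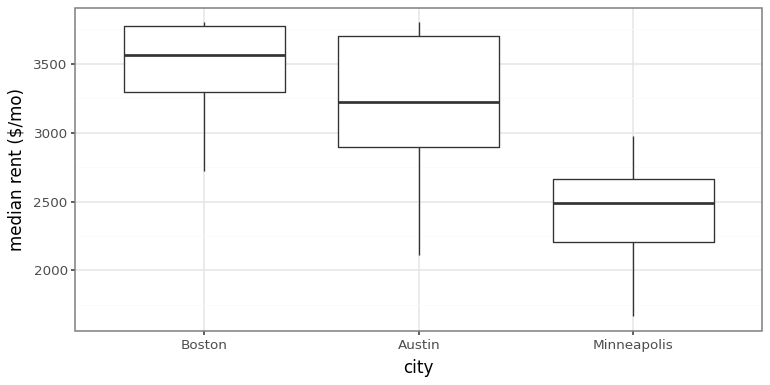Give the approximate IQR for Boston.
Q3 ≈ 3800, Q1 ≈ 3300; IQR ≈ 500.

≈ 500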